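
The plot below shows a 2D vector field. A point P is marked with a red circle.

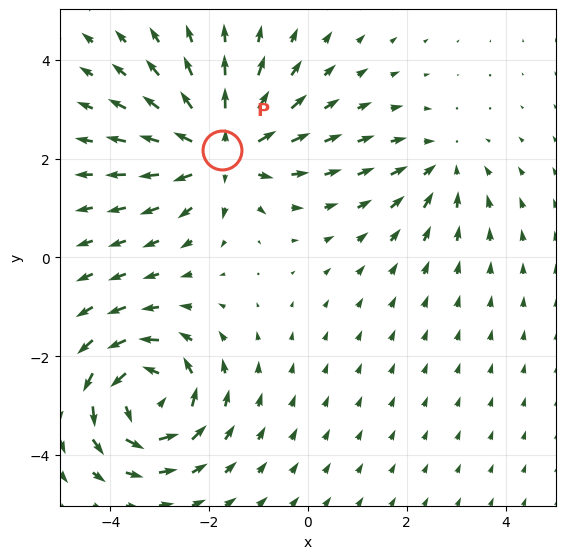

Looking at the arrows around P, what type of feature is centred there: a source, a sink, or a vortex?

At P (-1.7, 2.2) the arrows spread outward. Divergence about +5, curl ≈0 — positive divergence with near-zero curl is a source.

source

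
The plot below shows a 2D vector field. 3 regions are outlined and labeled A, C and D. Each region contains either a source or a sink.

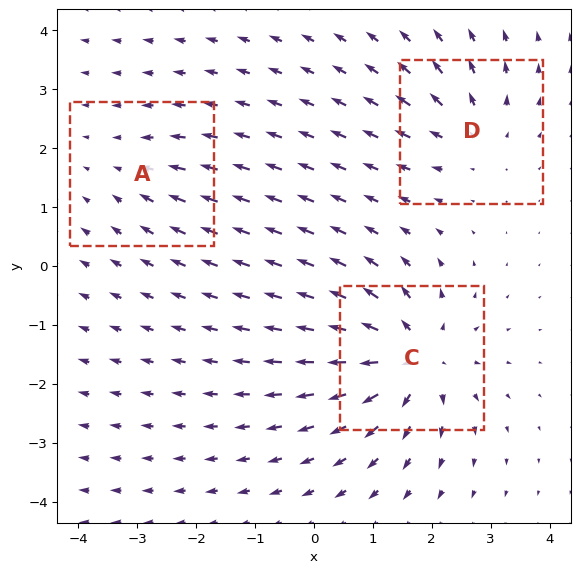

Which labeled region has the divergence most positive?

C

Divergence at each region's feature centre — A: about -2, C: about +6, D: about +3. Region C is most positive.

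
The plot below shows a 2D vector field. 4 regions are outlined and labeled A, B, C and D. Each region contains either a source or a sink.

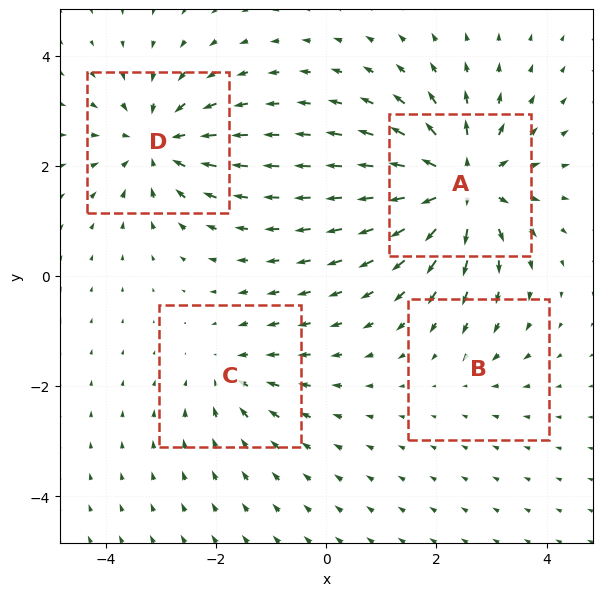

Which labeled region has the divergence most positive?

A

Divergence at each region's feature centre — A: about +8, B: about -2, C: about -3, D: about -5. Region A is most positive.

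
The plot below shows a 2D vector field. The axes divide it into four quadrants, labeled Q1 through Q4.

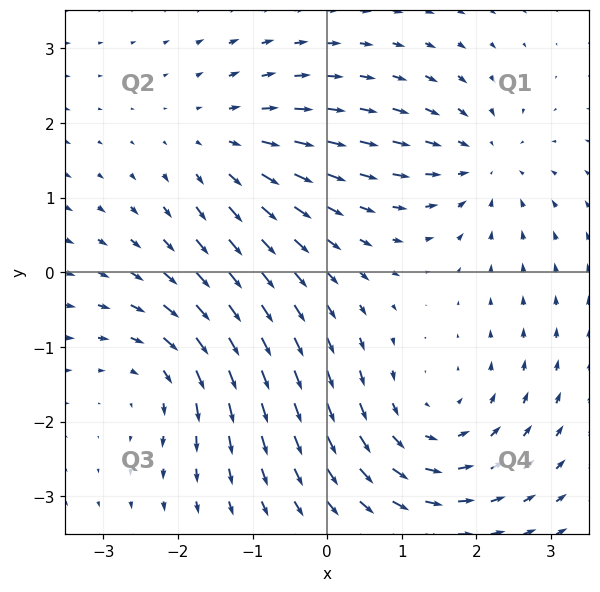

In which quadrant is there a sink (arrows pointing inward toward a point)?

The sink sits at approximately (2.1, 1.5), which lies in quadrant Q1. The divergence there is about -3, negative as expected for a sink.

Q1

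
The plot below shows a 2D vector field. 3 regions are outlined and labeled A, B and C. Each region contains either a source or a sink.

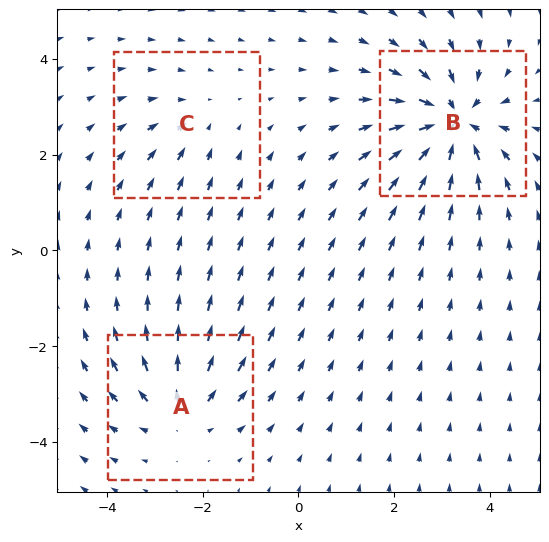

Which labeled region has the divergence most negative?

B

Divergence at each region's feature centre — A: about +3, B: about -5, C: about -2. Region B is most negative.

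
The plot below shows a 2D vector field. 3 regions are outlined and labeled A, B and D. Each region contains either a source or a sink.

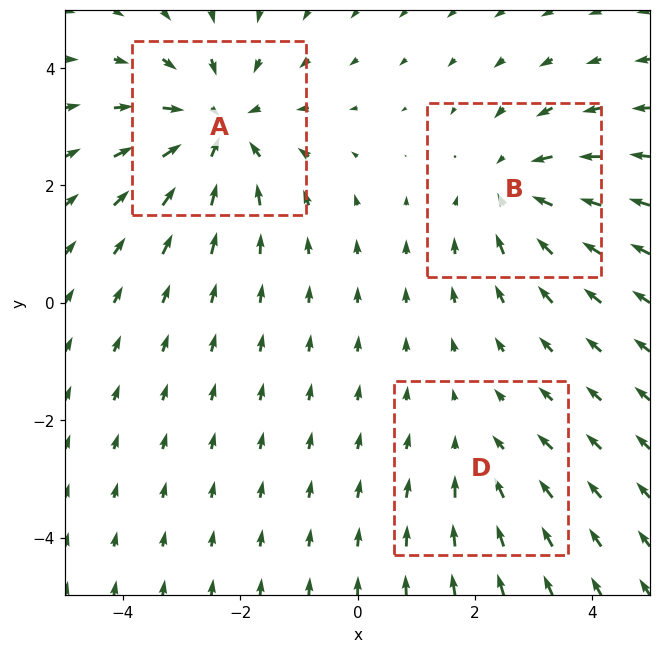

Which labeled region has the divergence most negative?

A

Divergence at each region's feature centre — A: about -4, B: about -3, D: about -2. Region A is most negative.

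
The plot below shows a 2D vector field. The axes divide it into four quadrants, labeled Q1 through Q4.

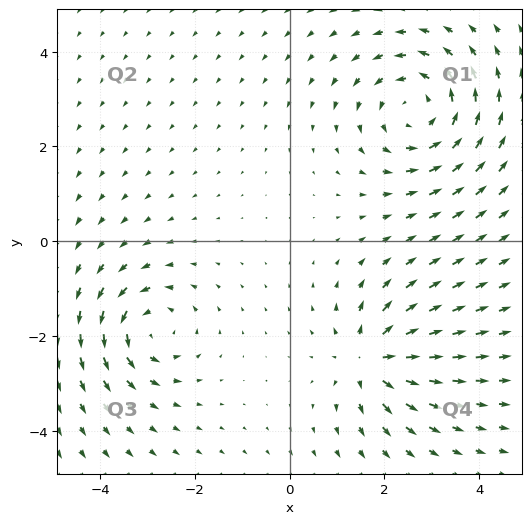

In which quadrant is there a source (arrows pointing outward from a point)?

The source sits at approximately (1.7, -2.5), which lies in quadrant Q4. The divergence there is about +4, positive as expected for a source.

Q4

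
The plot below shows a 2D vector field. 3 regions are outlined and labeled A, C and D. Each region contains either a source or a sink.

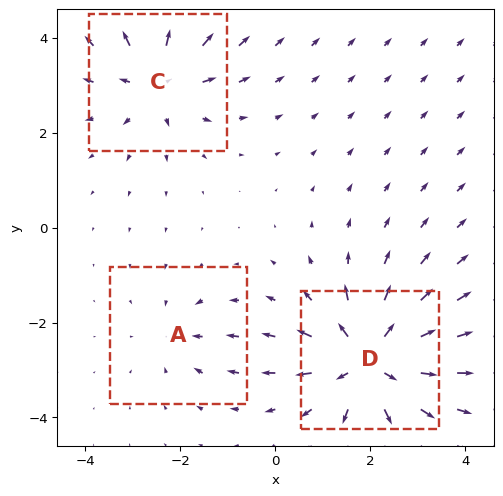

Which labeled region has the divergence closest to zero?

A

Divergence at each region's feature centre — A: about -2, C: about +4, D: about +5. Region A is closest to zero.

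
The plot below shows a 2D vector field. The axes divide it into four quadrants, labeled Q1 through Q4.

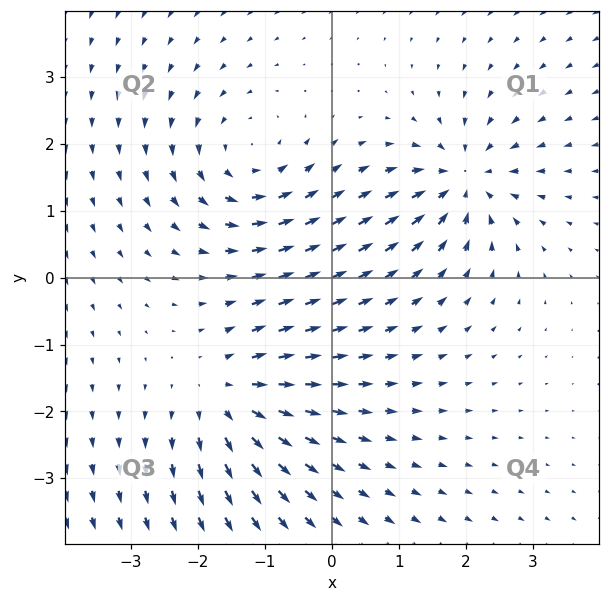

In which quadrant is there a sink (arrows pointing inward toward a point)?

Q1

The sink sits at approximately (2.0, 1.5), which lies in quadrant Q1. The divergence there is about -5, negative as expected for a sink.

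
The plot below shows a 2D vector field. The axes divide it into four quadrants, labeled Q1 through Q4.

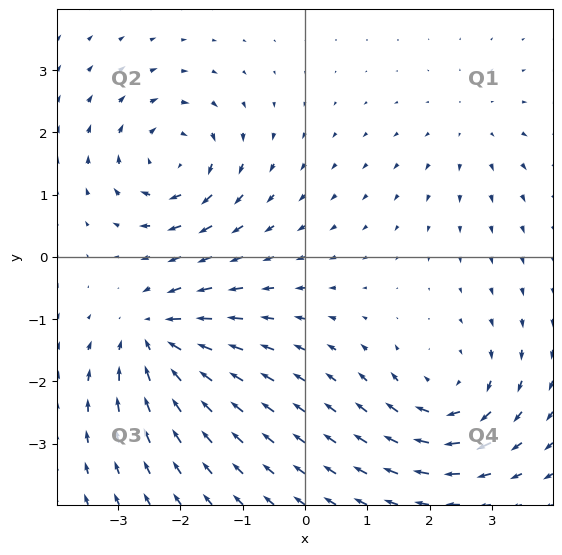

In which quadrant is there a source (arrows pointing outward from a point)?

The source sits at approximately (2.7, 2.1), which lies in quadrant Q1. The divergence there is about +2, positive as expected for a source.

Q1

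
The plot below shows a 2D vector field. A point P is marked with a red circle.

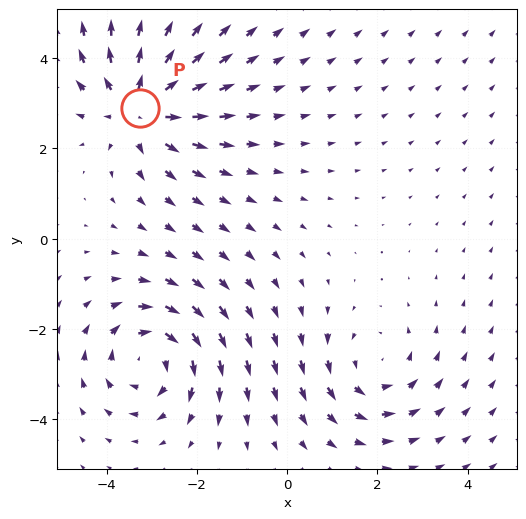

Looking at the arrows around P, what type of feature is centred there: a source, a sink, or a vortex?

source

At P (-3.3, 2.9) the arrows spread outward. Divergence about +5, curl ≈0 — positive divergence with near-zero curl is a source.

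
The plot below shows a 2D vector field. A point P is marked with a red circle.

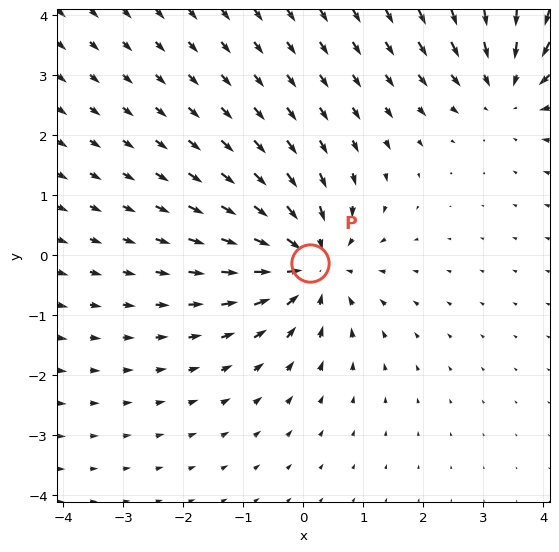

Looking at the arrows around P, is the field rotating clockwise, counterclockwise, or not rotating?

Near P at (0.1, -0.1) the arrows show no circulation. The curl there is ≈0.

not rotating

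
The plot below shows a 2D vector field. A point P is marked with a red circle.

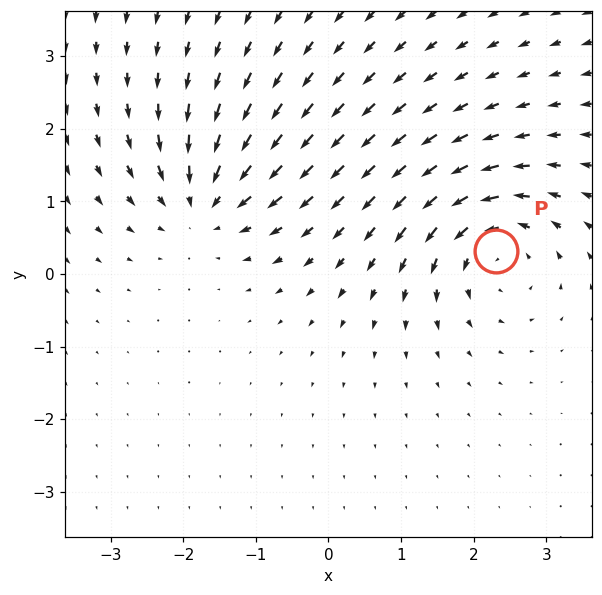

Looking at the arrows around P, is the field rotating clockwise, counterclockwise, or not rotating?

counterclockwise

Near P at (2.3, 0.3) the arrows circulate counterclockwise. The curl (z-component) there is about +5; positive curl means counterclockwise rotation.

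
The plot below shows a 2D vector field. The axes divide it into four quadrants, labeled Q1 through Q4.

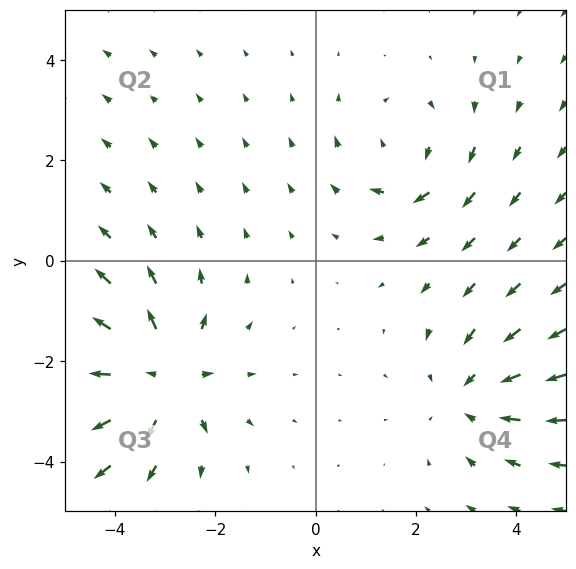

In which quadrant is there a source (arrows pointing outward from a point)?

The source sits at approximately (-3.1, -2.3), which lies in quadrant Q3. The divergence there is about +5, positive as expected for a source.

Q3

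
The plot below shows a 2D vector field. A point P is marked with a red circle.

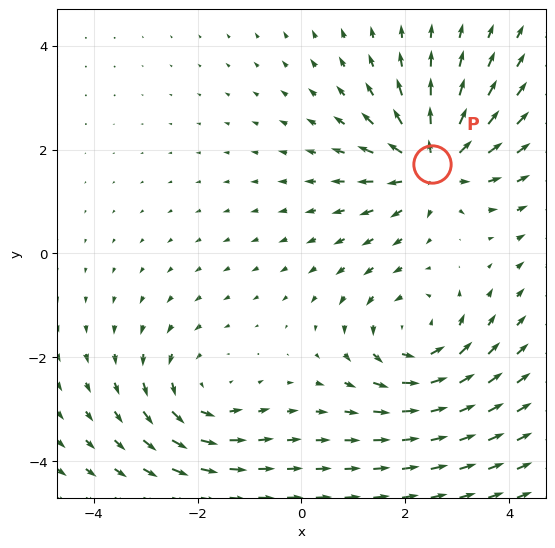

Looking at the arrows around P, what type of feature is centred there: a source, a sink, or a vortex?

source

At P (2.5, 1.7) the arrows spread outward. Divergence about +5, curl ≈0 — positive divergence with near-zero curl is a source.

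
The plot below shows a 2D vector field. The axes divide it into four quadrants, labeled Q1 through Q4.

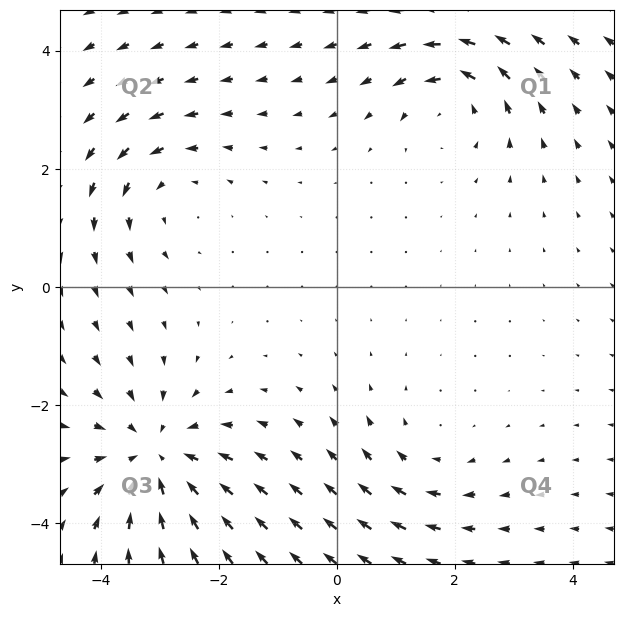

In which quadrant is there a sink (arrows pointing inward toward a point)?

Q3

The sink sits at approximately (-3.1, -2.9), which lies in quadrant Q3. The divergence there is about -4, negative as expected for a sink.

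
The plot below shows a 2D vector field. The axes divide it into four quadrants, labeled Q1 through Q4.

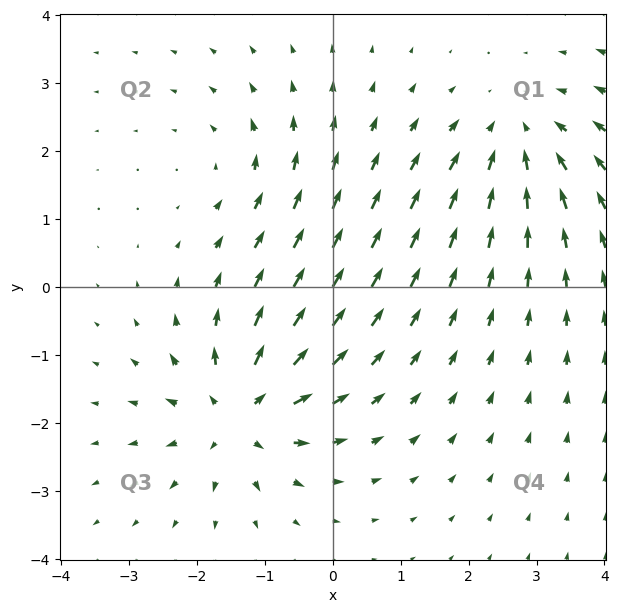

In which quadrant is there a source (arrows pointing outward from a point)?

The source sits at approximately (-1.4, -1.9), which lies in quadrant Q3. The divergence there is about +6, positive as expected for a source.

Q3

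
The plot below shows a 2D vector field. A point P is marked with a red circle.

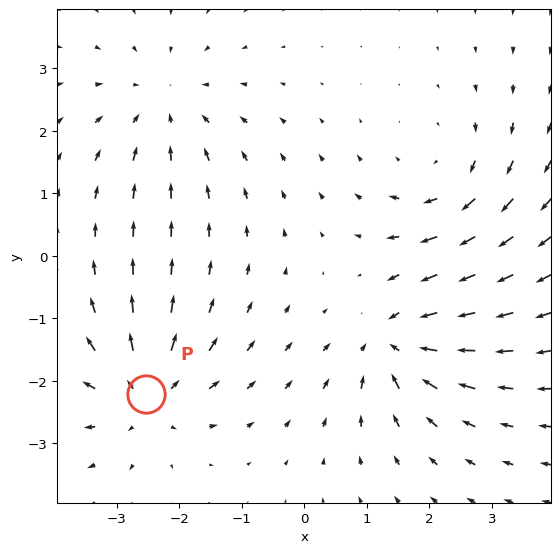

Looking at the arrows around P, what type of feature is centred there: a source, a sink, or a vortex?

source

At P (-2.5, -2.2) the arrows spread outward. Divergence about +6, curl ≈0 — positive divergence with near-zero curl is a source.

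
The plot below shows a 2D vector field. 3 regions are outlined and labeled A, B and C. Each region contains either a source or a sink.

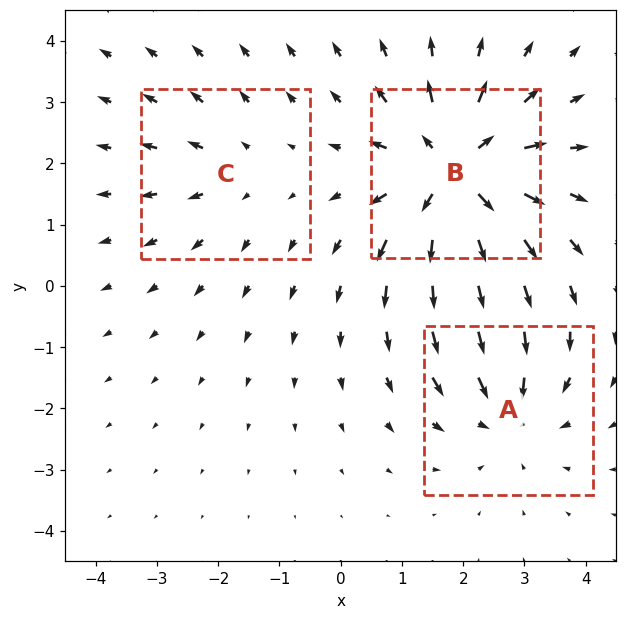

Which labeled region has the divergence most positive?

Divergence at each region's feature centre — A: about -3, B: about +5, C: about +2. Region B is most positive.

B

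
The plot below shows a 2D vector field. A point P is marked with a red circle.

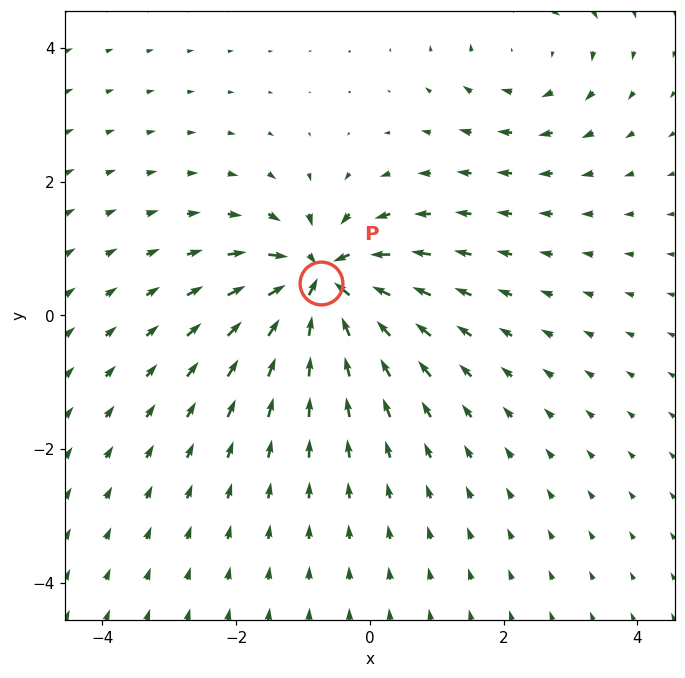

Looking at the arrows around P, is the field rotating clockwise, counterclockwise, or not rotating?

Near P at (-0.7, 0.5) the arrows show no circulation. The curl there is ≈0.

not rotating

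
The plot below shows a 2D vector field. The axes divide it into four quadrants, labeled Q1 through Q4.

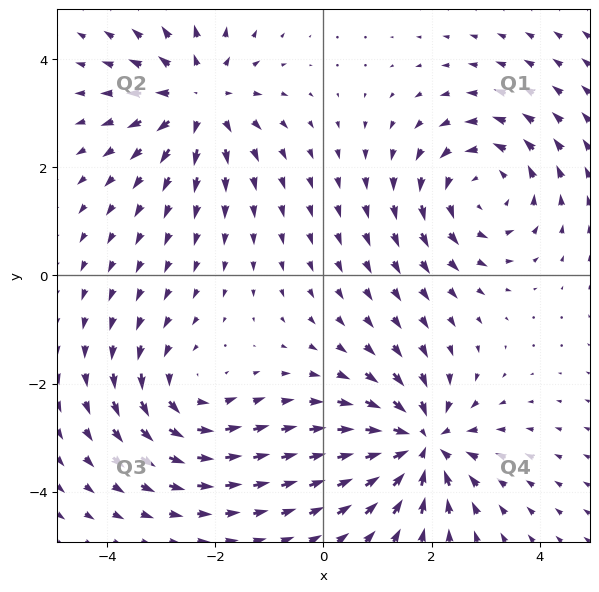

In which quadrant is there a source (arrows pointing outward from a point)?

Q2

The source sits at approximately (-2.3, 3.3), which lies in quadrant Q2. The divergence there is about +4, positive as expected for a source.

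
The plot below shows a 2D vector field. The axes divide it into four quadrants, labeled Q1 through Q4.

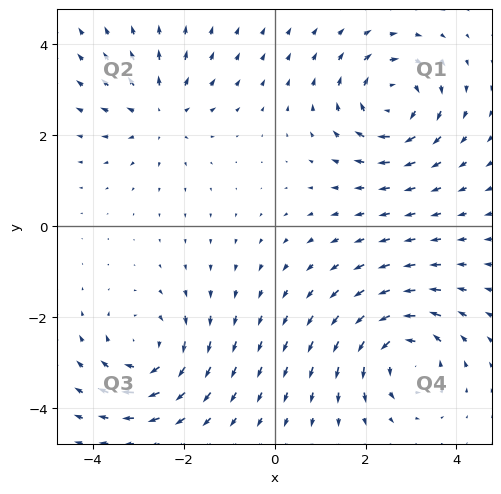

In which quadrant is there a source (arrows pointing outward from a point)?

The source sits at approximately (-2.5, 2.5), which lies in quadrant Q2. The divergence there is about +3, positive as expected for a source.

Q2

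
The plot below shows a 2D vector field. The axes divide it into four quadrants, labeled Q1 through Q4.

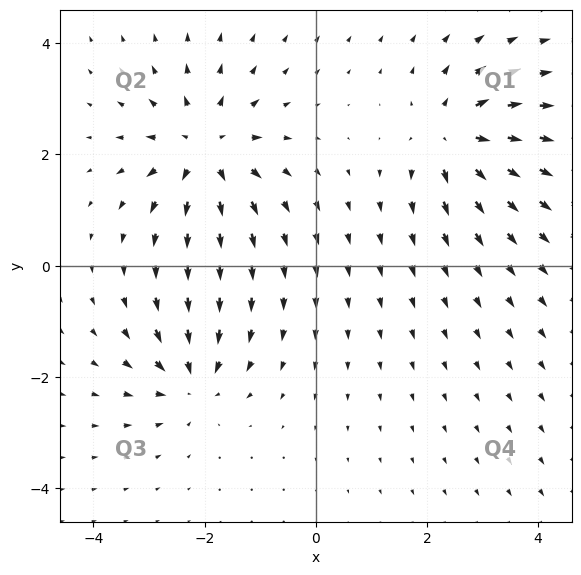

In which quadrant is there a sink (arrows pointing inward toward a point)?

Q3

The sink sits at approximately (-2.2, -2.1), which lies in quadrant Q3. The divergence there is about -5, negative as expected for a sink.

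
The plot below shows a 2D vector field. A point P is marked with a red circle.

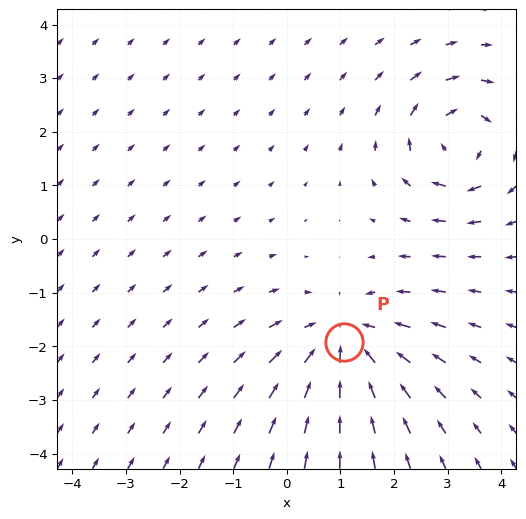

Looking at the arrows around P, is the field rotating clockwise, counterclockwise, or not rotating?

not rotating

Near P at (1.1, -1.9) the arrows show no circulation. The curl there is ≈0.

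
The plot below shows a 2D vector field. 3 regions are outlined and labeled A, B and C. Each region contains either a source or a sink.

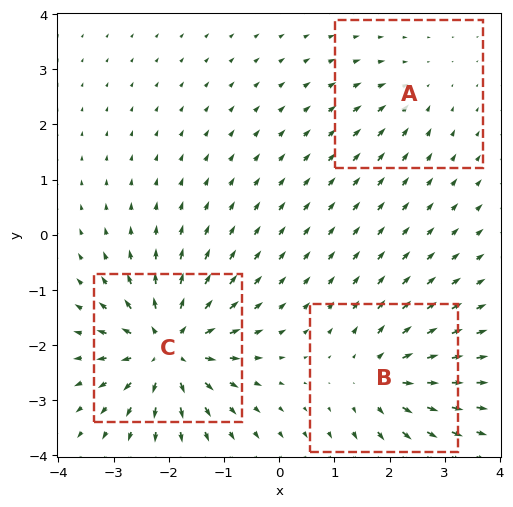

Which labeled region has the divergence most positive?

C

Divergence at each region's feature centre — A: about -2, B: about +4, C: about +7. Region C is most positive.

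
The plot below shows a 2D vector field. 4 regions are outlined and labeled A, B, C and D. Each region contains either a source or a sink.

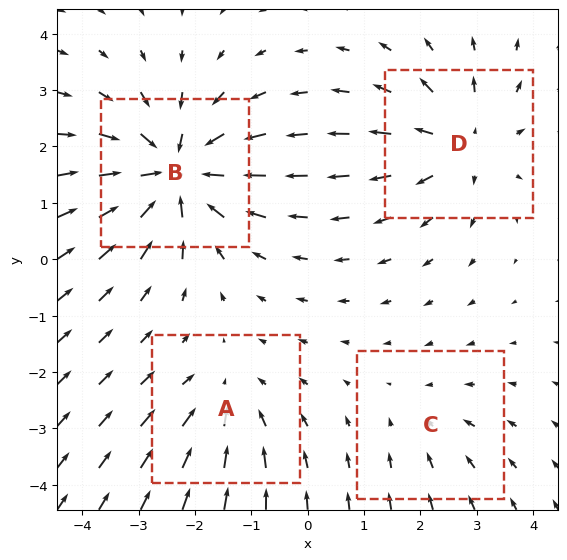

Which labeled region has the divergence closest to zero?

Divergence at each region's feature centre — A: about -3, B: about -7, C: about -2, D: about +4. Region C is closest to zero.

C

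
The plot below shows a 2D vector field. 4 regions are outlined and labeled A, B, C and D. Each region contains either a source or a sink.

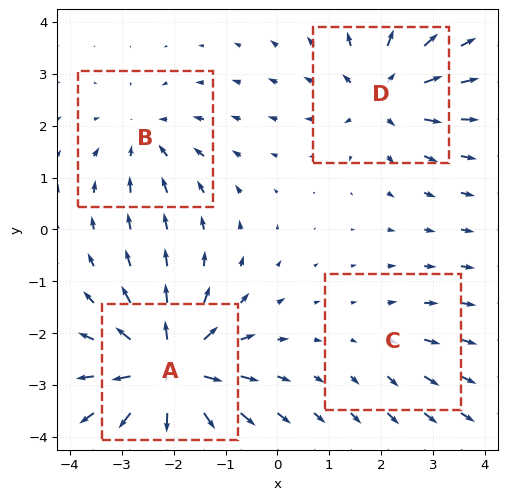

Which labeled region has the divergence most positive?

A

Divergence at each region's feature centre — A: about +8, B: about -4, C: about +2, D: about +5. Region A is most positive.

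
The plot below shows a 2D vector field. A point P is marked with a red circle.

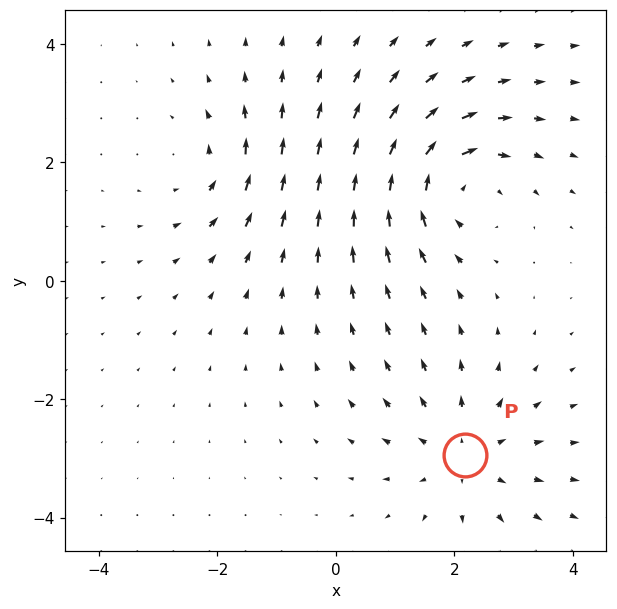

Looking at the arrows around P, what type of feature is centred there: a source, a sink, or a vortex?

At P (2.2, -2.9) the arrows spread outward. Divergence about +3, curl ≈0 — positive divergence with near-zero curl is a source.

source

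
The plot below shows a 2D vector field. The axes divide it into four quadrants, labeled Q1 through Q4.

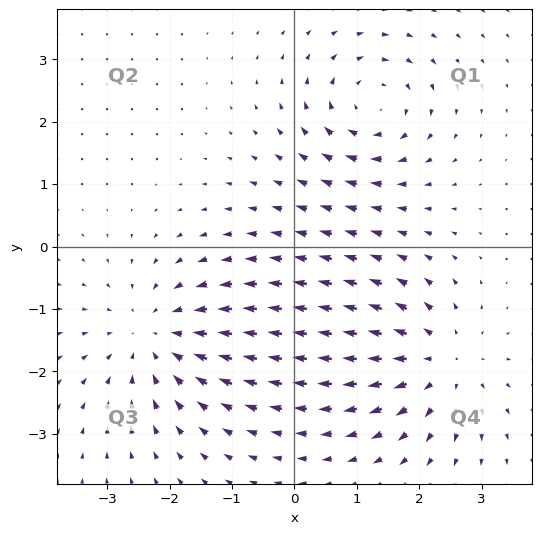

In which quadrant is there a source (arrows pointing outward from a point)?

Q4

The source sits at approximately (2.3, -1.8), which lies in quadrant Q4. The divergence there is about +4, positive as expected for a source.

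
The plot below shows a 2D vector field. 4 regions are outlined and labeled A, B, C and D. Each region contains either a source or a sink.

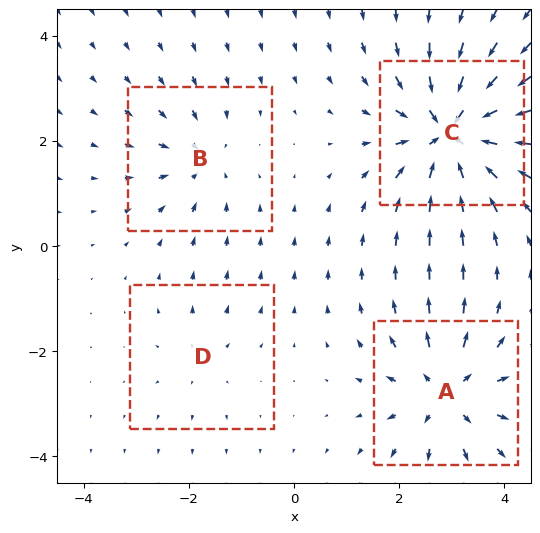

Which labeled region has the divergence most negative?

C

Divergence at each region's feature centre — A: about +6, B: about -4, C: about -8, D: about +2. Region C is most negative.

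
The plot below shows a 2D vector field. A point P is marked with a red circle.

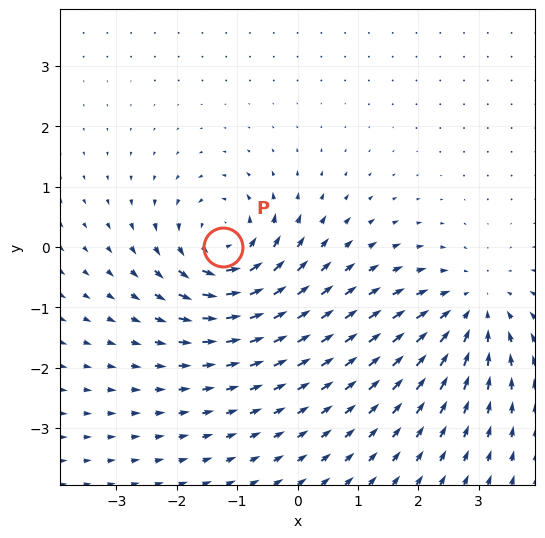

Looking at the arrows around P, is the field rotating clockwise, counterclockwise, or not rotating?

Near P at (-1.2, 0.0) the arrows circulate counterclockwise. The curl (z-component) there is about +5; positive curl means counterclockwise rotation.

counterclockwise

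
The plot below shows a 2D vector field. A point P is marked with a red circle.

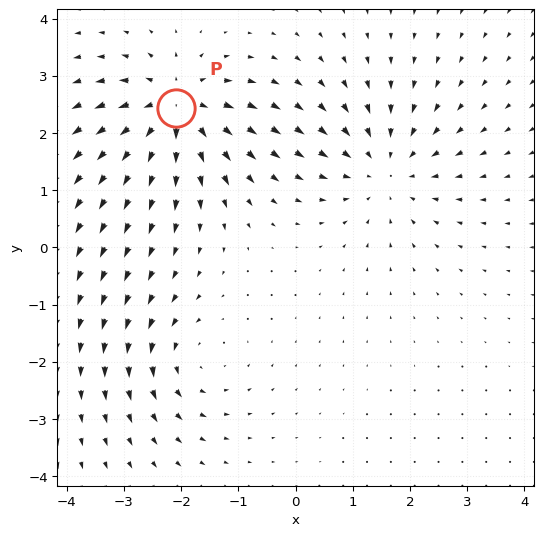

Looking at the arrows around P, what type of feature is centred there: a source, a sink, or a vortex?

source

At P (-2.1, 2.4) the arrows spread outward. Divergence about +7, curl ≈0 — positive divergence with near-zero curl is a source.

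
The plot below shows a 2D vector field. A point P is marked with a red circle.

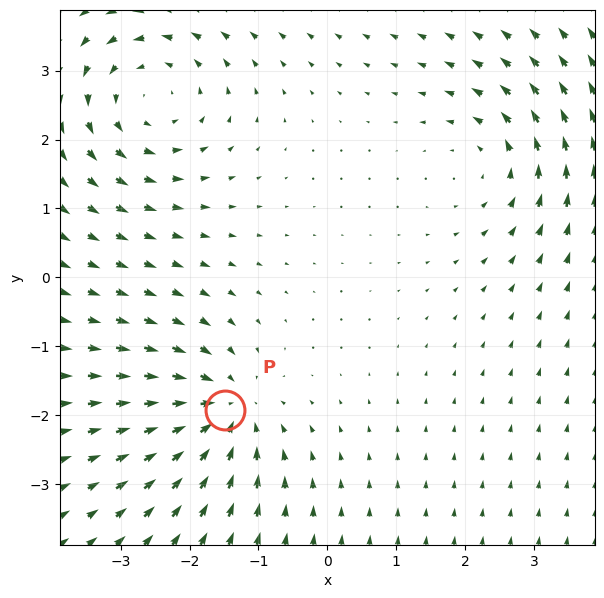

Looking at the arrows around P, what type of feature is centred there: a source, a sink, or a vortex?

sink

At P (-1.5, -1.9) the arrows converge inward. Divergence about -5, curl ≈0 — negative divergence with near-zero curl is a sink.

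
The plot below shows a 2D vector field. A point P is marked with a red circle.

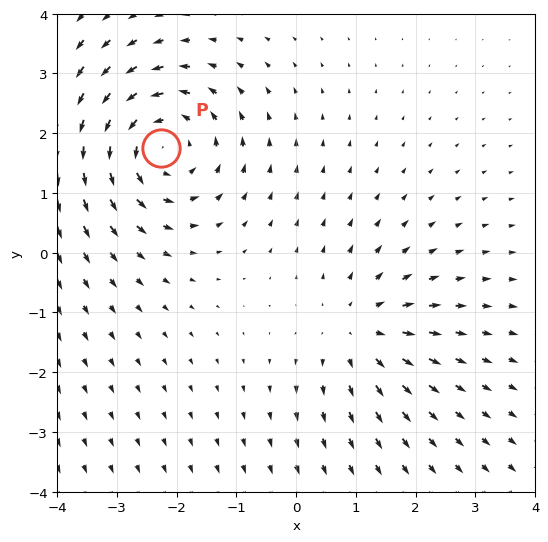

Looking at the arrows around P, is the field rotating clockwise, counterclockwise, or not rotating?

Near P at (-2.3, 1.7) the arrows circulate counterclockwise. The curl (z-component) there is about +4; positive curl means counterclockwise rotation.

counterclockwise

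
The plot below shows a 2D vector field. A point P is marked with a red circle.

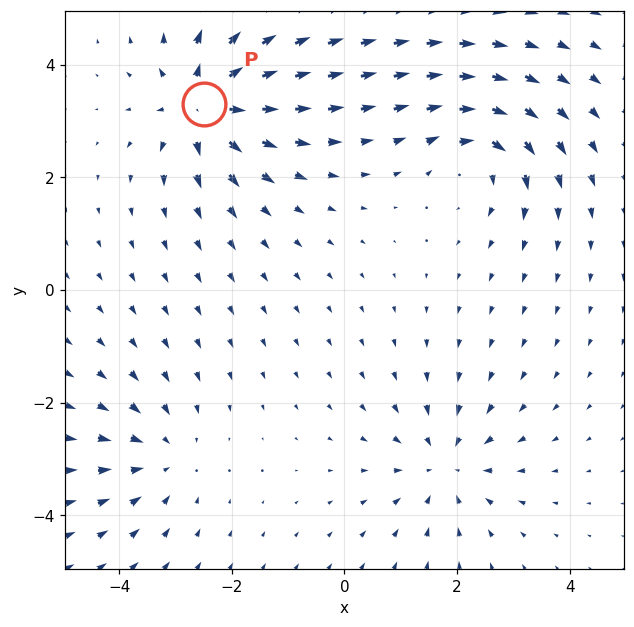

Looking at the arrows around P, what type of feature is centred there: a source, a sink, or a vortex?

At P (-2.5, 3.3) the arrows spread outward. Divergence about +7, curl ≈0 — positive divergence with near-zero curl is a source.

source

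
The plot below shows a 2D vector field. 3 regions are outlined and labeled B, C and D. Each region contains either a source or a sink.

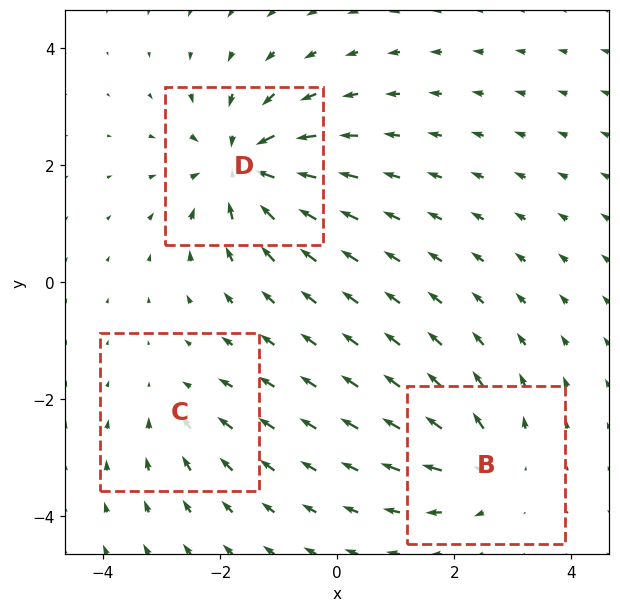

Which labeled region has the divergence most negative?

Divergence at each region's feature centre — B: about +4, C: about -2, D: about -6. Region D is most negative.

D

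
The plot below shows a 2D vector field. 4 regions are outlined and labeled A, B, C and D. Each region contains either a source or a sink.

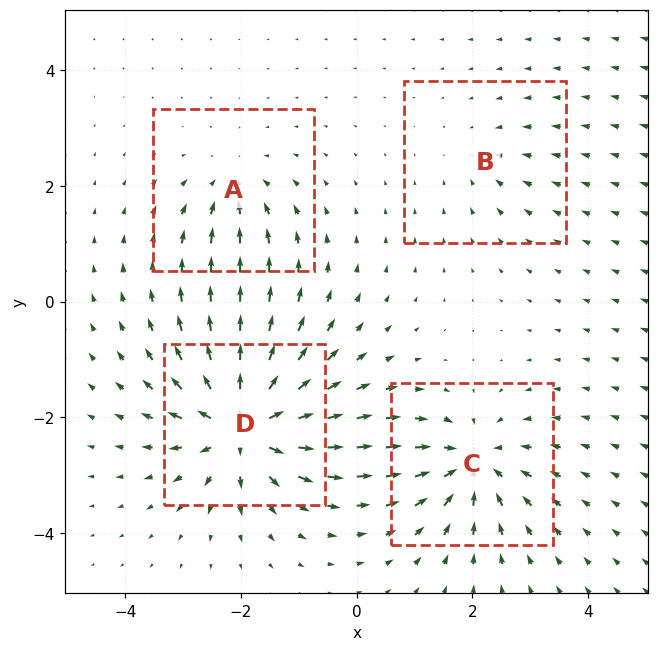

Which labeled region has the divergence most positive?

D

Divergence at each region's feature centre — A: about -4, B: about -3, C: about -7, D: about +9. Region D is most positive.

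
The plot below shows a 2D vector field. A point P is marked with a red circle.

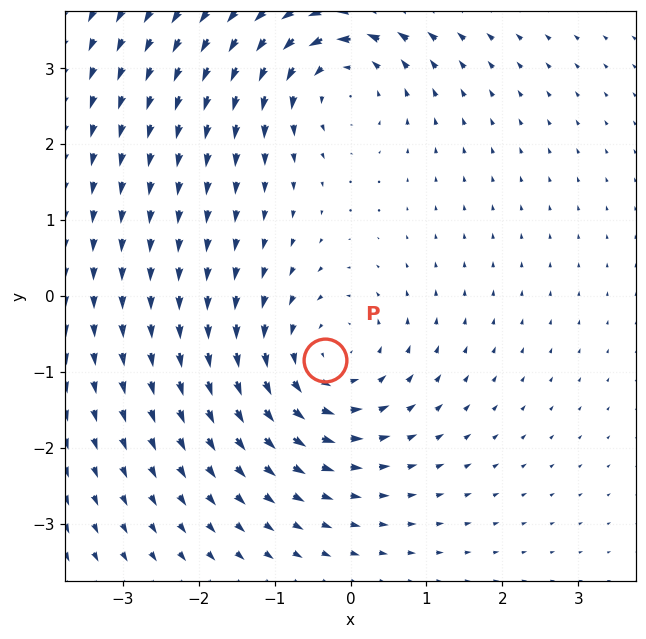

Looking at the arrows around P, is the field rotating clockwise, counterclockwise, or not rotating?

Near P at (-0.3, -0.8) the arrows circulate counterclockwise. The curl (z-component) there is about +4; positive curl means counterclockwise rotation.

counterclockwise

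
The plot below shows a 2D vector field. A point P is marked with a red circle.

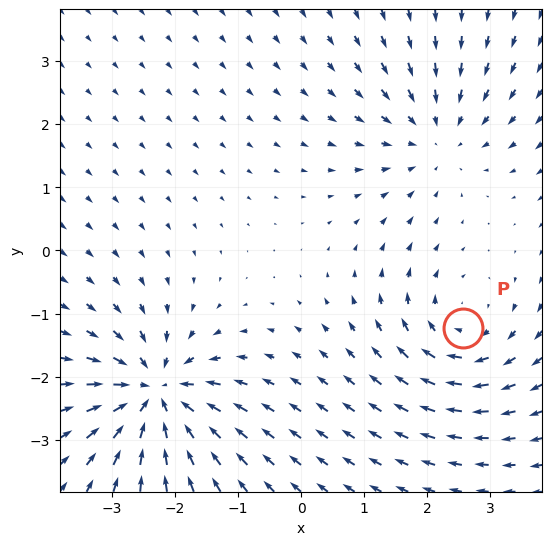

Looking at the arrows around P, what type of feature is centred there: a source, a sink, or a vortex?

At P (2.6, -1.2) the arrows circulate clockwise. Divergence ≈0, curl about -4 — near-zero divergence with nonzero curl is a vortex.

vortex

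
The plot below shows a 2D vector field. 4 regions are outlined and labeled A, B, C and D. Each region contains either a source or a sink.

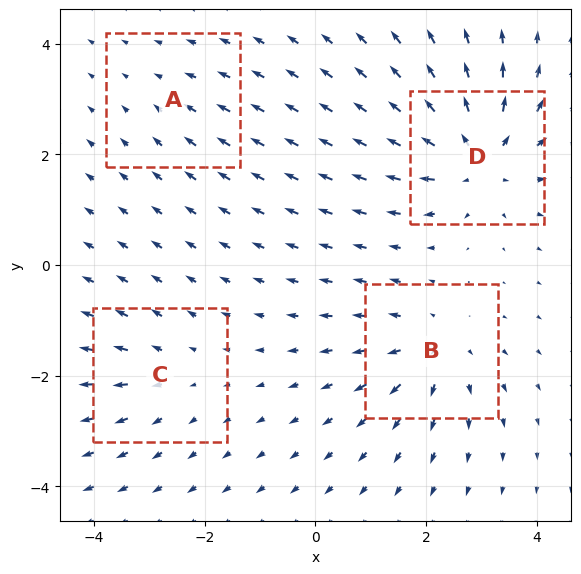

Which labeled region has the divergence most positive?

D

Divergence at each region's feature centre — A: about -2, B: about +5, C: about +3, D: about +7. Region D is most positive.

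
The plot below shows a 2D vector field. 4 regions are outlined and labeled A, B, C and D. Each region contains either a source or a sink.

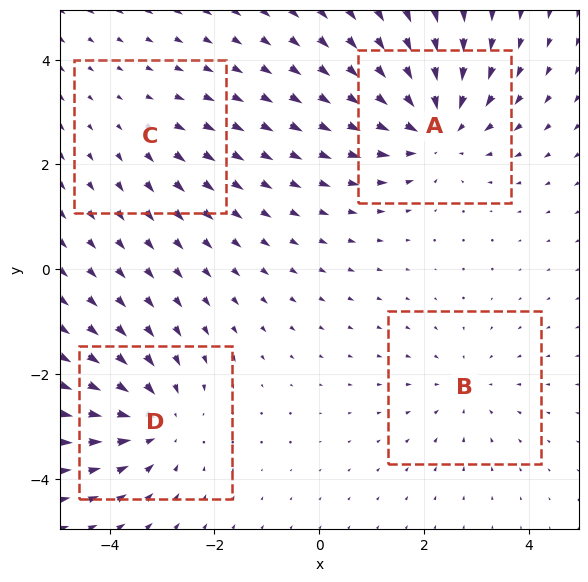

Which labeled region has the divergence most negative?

Divergence at each region's feature centre — A: about -6, B: about -3, C: about +2, D: about -5. Region A is most negative.

A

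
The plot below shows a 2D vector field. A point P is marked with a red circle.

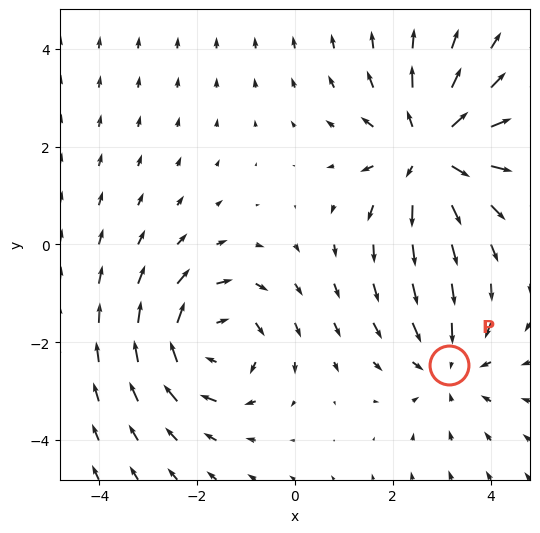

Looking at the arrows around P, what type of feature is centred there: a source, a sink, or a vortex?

sink

At P (3.1, -2.5) the arrows converge inward. Divergence about -3, curl ≈0 — negative divergence with near-zero curl is a sink.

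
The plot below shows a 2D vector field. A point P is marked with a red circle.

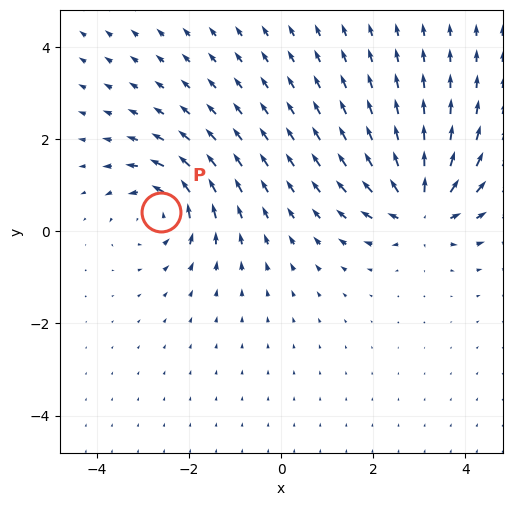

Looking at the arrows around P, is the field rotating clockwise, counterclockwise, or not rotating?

counterclockwise

Near P at (-2.6, 0.4) the arrows circulate counterclockwise. The curl (z-component) there is about +4; positive curl means counterclockwise rotation.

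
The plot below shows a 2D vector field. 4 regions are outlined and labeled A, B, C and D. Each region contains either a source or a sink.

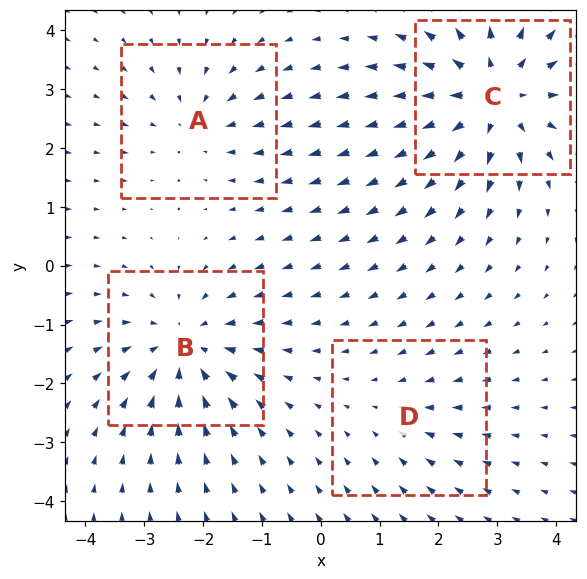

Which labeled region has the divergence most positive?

Divergence at each region's feature centre — A: about -3, B: about -5, C: about +6, D: about -2. Region C is most positive.

C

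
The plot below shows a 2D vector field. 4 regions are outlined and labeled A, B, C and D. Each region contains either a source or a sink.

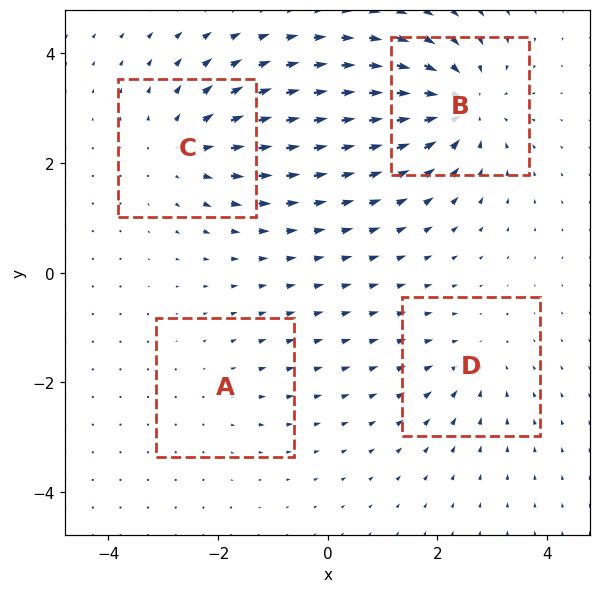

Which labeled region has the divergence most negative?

B

Divergence at each region's feature centre — A: about +2, B: about -6, C: about +4, D: about -3. Region B is most negative.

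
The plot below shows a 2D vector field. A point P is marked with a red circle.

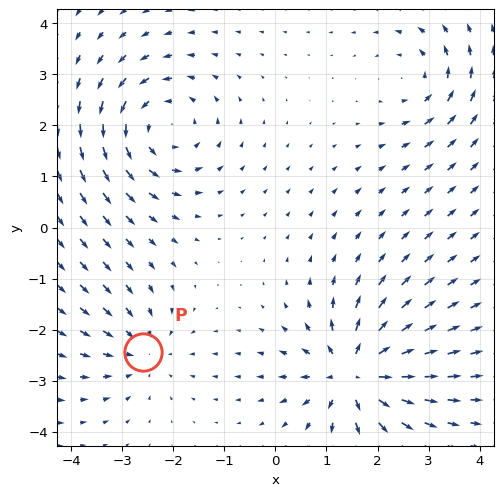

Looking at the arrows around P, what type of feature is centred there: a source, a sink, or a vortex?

sink

At P (-2.6, -2.4) the arrows converge inward. Divergence about -3, curl ≈0 — negative divergence with near-zero curl is a sink.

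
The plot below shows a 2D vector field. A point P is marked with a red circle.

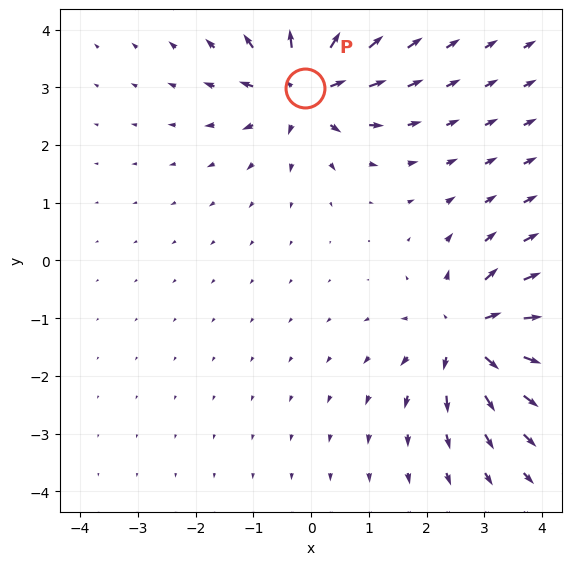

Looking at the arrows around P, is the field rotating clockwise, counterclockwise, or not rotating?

Near P at (-0.1, 3.0) the arrows show no circulation. The curl there is ≈0.

not rotating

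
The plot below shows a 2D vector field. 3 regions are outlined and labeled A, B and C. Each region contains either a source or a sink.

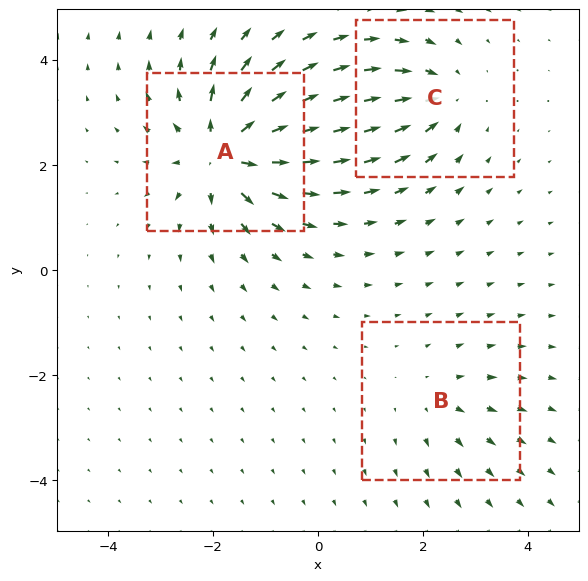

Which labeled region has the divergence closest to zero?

Divergence at each region's feature centre — A: about +6, B: about +2, C: about -3. Region B is closest to zero.

B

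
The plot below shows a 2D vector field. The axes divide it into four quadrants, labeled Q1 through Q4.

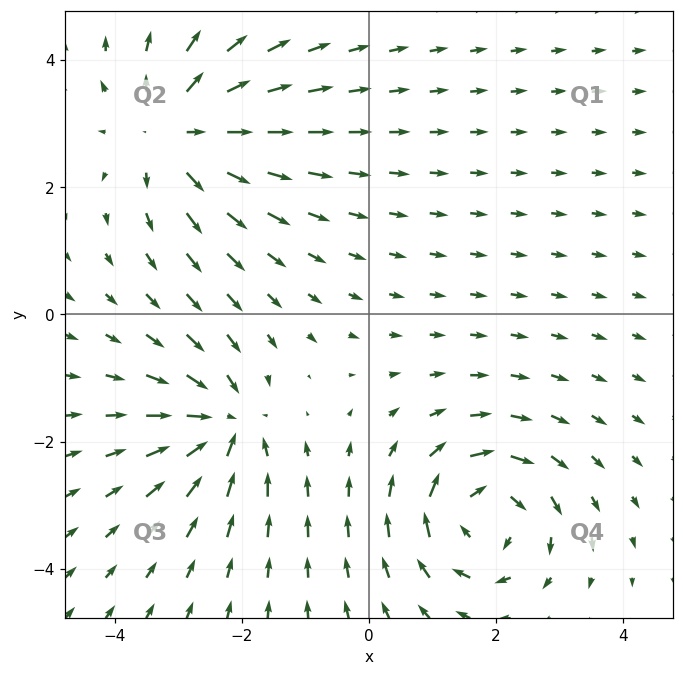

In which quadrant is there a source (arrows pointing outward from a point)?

Q2

The source sits at approximately (-3.0, 2.9), which lies in quadrant Q2. The divergence there is about +3, positive as expected for a source.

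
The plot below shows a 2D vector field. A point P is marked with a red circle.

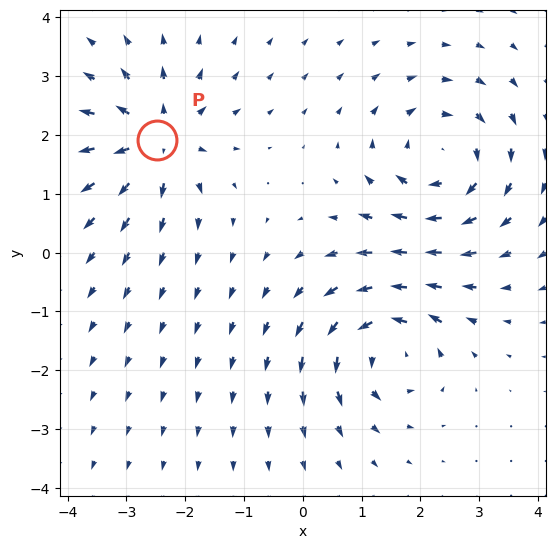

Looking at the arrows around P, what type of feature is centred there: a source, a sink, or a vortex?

At P (-2.5, 1.9) the arrows spread outward. Divergence about +5, curl ≈0 — positive divergence with near-zero curl is a source.

source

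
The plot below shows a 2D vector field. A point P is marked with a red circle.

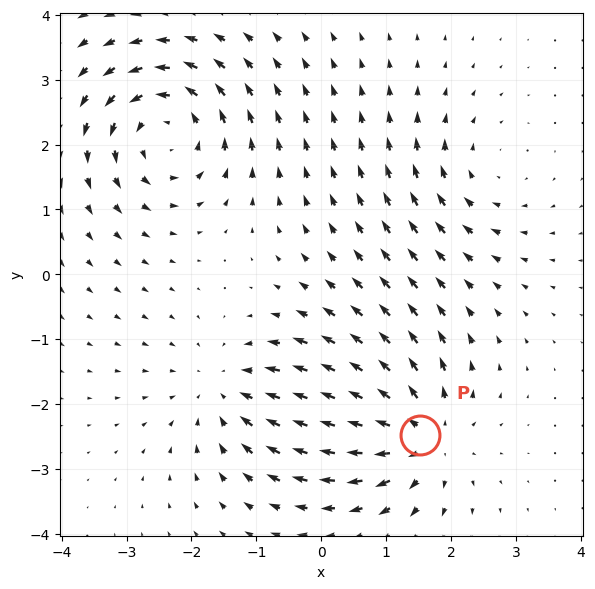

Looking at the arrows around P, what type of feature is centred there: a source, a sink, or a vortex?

source

At P (1.5, -2.5) the arrows spread outward. Divergence about +5, curl ≈0 — positive divergence with near-zero curl is a source.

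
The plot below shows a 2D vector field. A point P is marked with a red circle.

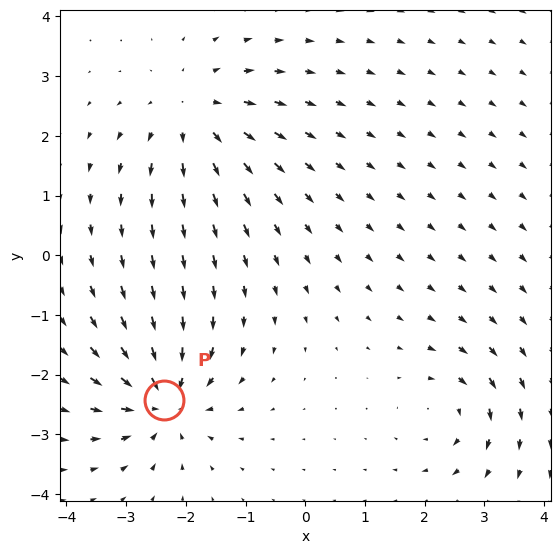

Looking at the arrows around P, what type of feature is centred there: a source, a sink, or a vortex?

sink

At P (-2.4, -2.4) the arrows converge inward. Divergence about -6, curl ≈0 — negative divergence with near-zero curl is a sink.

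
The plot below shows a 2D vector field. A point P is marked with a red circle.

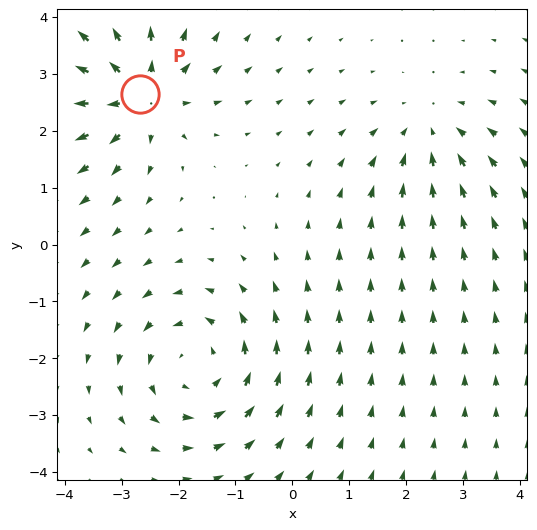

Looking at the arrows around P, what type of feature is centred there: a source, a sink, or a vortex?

source

At P (-2.7, 2.6) the arrows spread outward. Divergence about +5, curl ≈0 — positive divergence with near-zero curl is a source.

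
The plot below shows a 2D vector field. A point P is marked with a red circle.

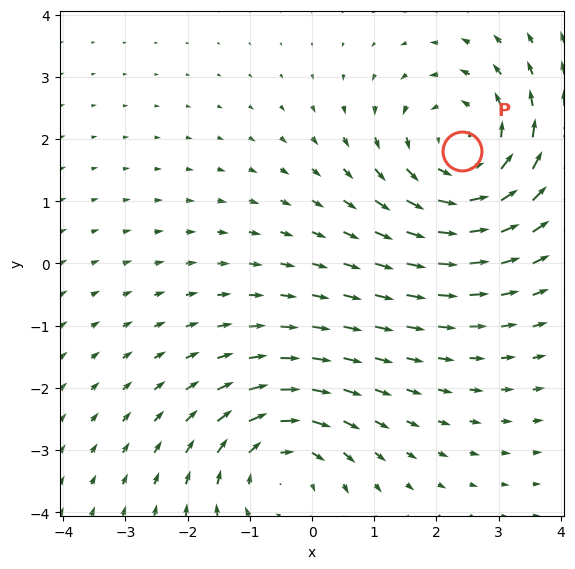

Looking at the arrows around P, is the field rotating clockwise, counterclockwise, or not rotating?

counterclockwise

Near P at (2.4, 1.8) the arrows circulate counterclockwise. The curl (z-component) there is about +4; positive curl means counterclockwise rotation.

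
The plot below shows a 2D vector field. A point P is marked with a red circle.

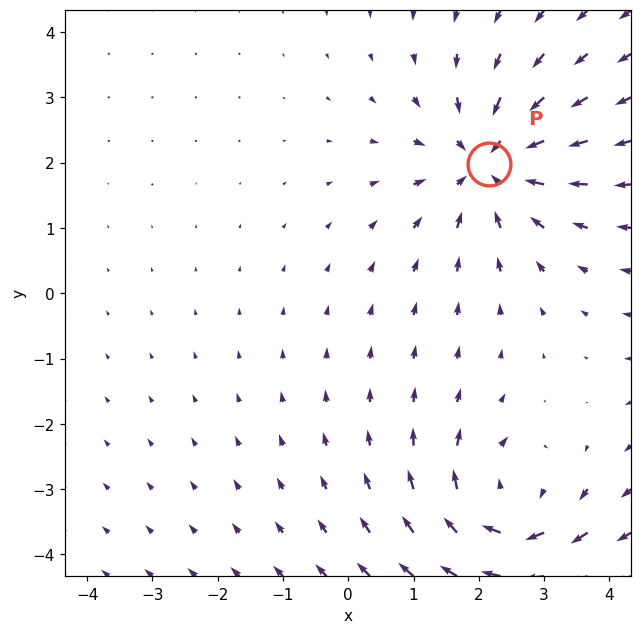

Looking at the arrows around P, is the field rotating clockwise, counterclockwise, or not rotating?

Near P at (2.2, 2.0) the arrows show no circulation. The curl there is ≈0.

not rotating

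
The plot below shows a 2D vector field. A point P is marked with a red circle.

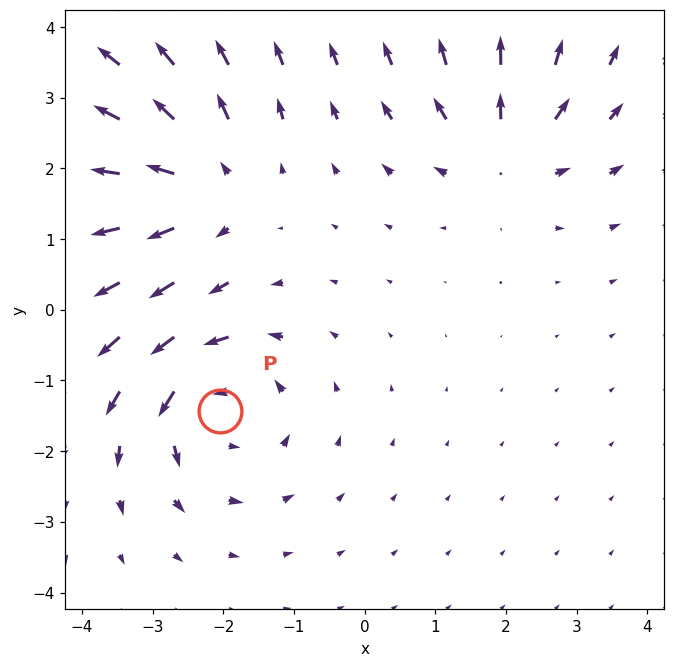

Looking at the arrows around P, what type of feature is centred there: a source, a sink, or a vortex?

At P (-2.1, -1.4) the arrows circulate counterclockwise. Divergence ≈0, curl about +4 — near-zero divergence with nonzero curl is a vortex.

vortex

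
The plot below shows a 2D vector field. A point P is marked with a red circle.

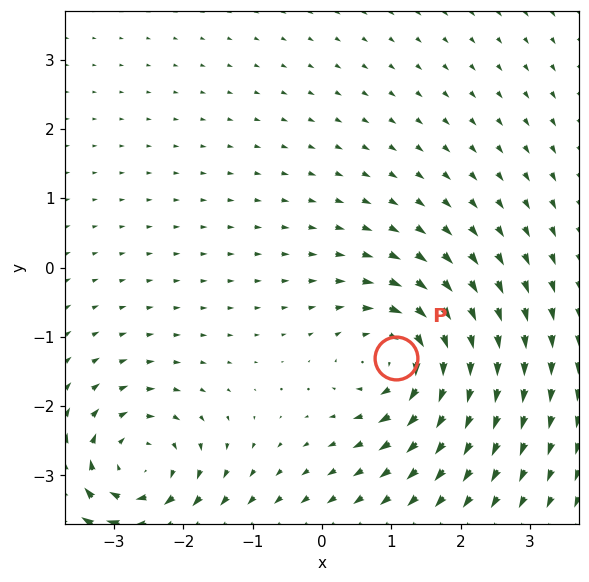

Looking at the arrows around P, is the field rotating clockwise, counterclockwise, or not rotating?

Near P at (1.1, -1.3) the arrows circulate clockwise. The curl (z-component) there is about -5; negative curl means clockwise rotation.

clockwise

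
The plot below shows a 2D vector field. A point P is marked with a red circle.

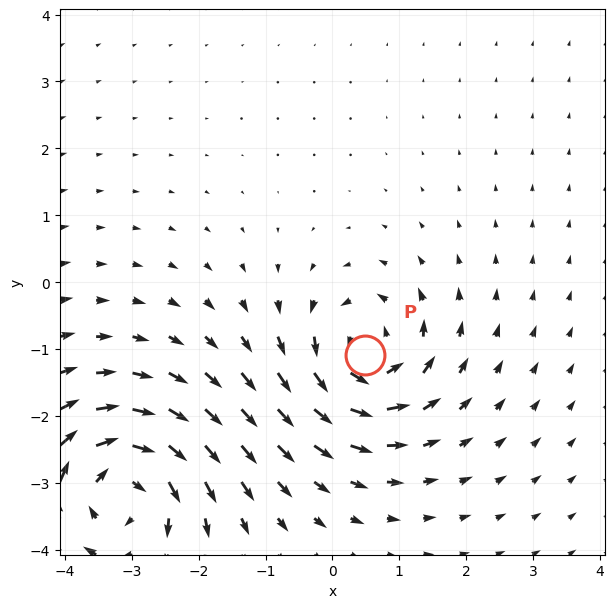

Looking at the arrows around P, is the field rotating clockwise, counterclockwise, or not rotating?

counterclockwise

Near P at (0.5, -1.1) the arrows circulate counterclockwise. The curl (z-component) there is about +5; positive curl means counterclockwise rotation.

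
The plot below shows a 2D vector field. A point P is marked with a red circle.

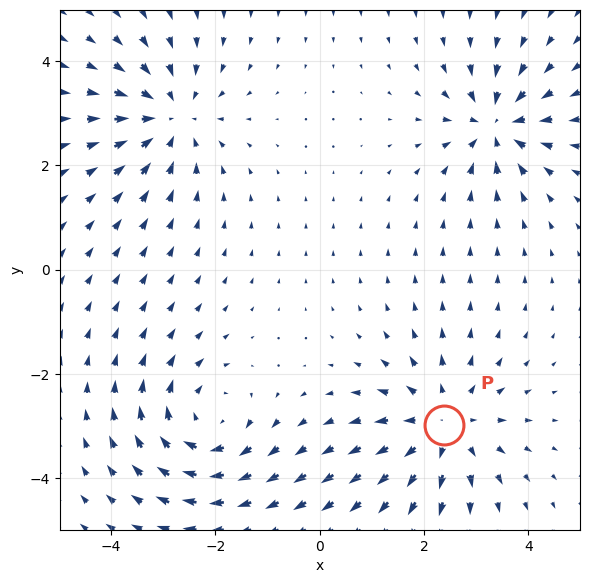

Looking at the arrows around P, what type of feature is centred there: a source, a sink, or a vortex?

At P (2.4, -3.0) the arrows spread outward. Divergence about +4, curl ≈0 — positive divergence with near-zero curl is a source.

source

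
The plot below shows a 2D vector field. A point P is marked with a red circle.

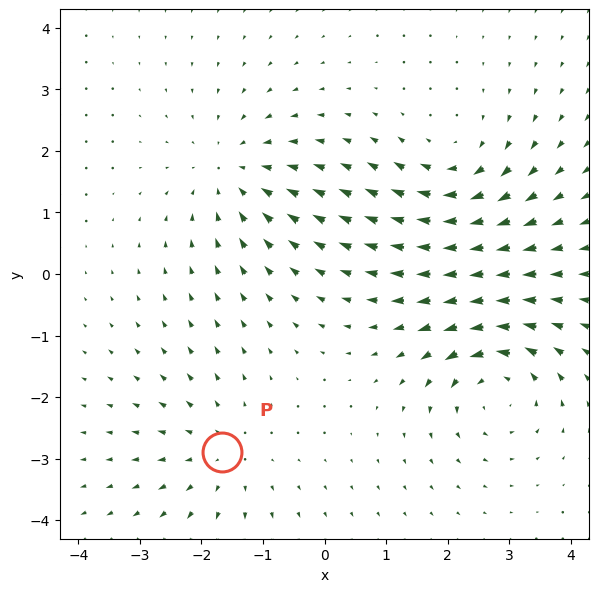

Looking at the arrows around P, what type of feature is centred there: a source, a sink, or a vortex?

source

At P (-1.7, -2.9) the arrows spread outward. Divergence about +3, curl ≈0 — positive divergence with near-zero curl is a source.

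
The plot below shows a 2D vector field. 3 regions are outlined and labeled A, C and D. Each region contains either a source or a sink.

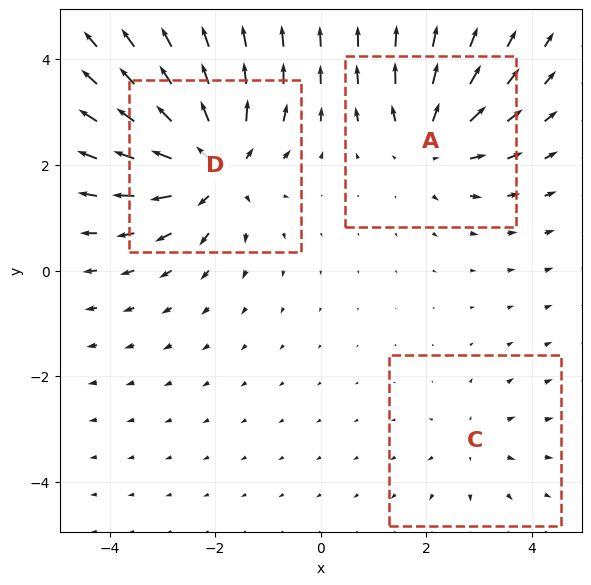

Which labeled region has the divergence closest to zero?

Divergence at each region's feature centre — A: about +4, C: about +2, D: about +5. Region C is closest to zero.

C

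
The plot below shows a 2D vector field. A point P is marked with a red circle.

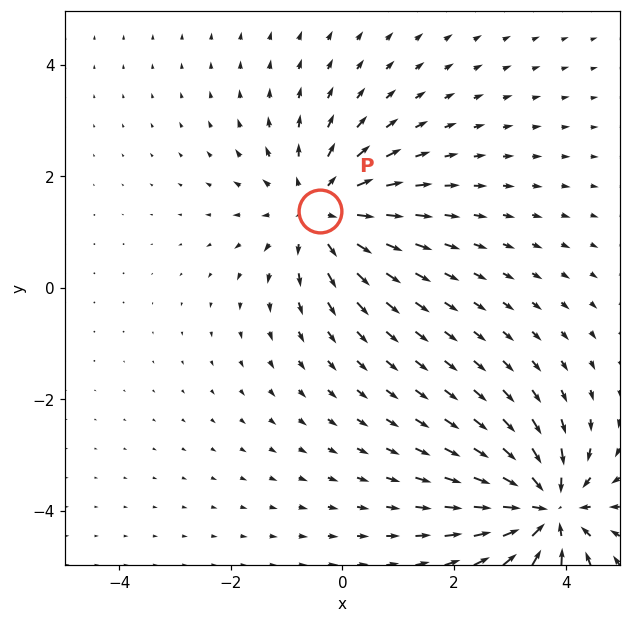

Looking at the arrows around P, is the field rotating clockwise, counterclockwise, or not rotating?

Near P at (-0.4, 1.4) the arrows show no circulation. The curl there is ≈0.

not rotating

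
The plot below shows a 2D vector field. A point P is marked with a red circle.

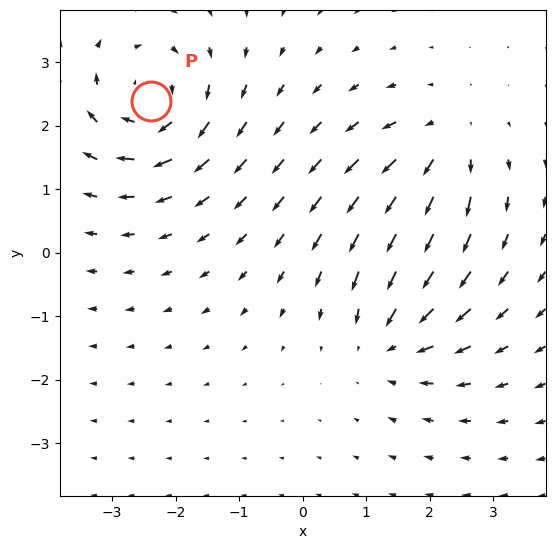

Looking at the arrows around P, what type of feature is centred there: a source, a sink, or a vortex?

vortex

At P (-2.4, 2.4) the arrows circulate clockwise. Divergence ≈0, curl about -5 — near-zero divergence with nonzero curl is a vortex.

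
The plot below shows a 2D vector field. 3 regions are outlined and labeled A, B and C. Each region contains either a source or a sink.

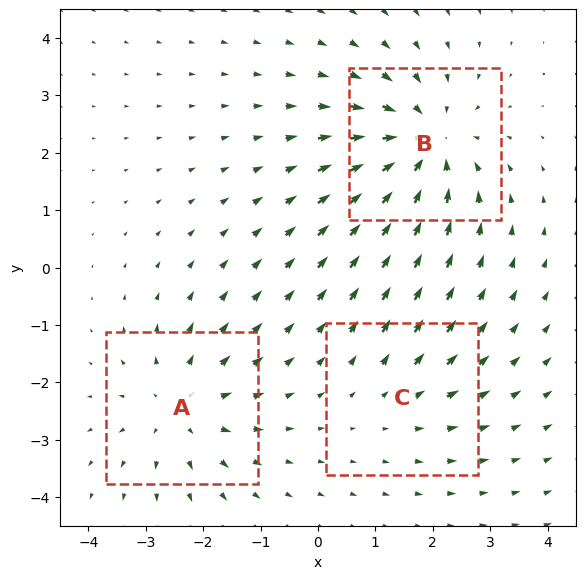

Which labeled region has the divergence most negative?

Divergence at each region's feature centre — A: about +3, B: about -4, C: about +2. Region B is most negative.

B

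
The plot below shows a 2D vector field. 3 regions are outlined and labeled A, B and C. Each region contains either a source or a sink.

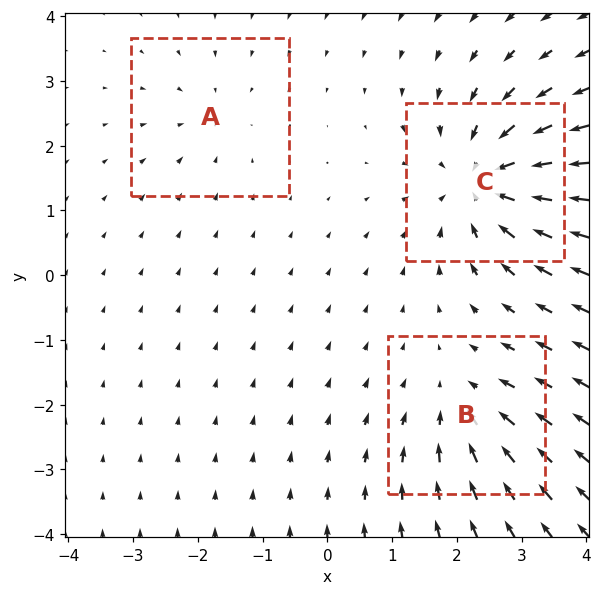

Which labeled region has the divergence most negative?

Divergence at each region's feature centre — A: about -2, B: about -3, C: about -6. Region C is most negative.

C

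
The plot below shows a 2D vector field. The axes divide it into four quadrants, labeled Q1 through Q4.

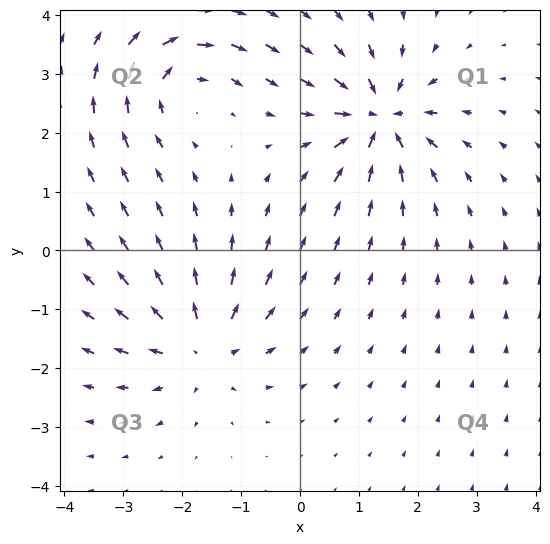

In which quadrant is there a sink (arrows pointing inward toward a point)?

The sink sits at approximately (1.4, 2.2), which lies in quadrant Q1. The divergence there is about -7, negative as expected for a sink.

Q1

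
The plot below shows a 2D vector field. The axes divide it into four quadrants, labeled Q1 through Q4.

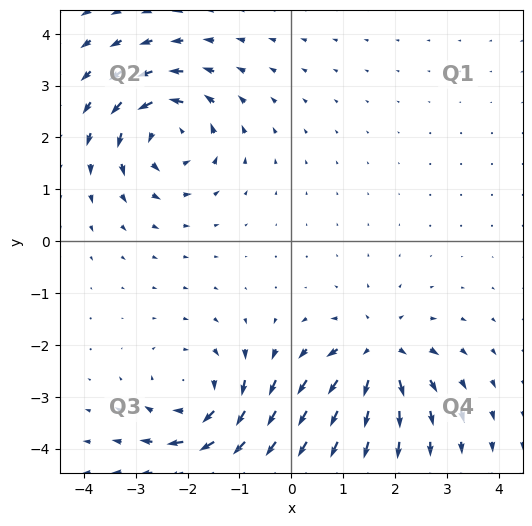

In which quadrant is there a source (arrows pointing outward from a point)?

The source sits at approximately (1.7, -2.2), which lies in quadrant Q4. The divergence there is about +5, positive as expected for a source.

Q4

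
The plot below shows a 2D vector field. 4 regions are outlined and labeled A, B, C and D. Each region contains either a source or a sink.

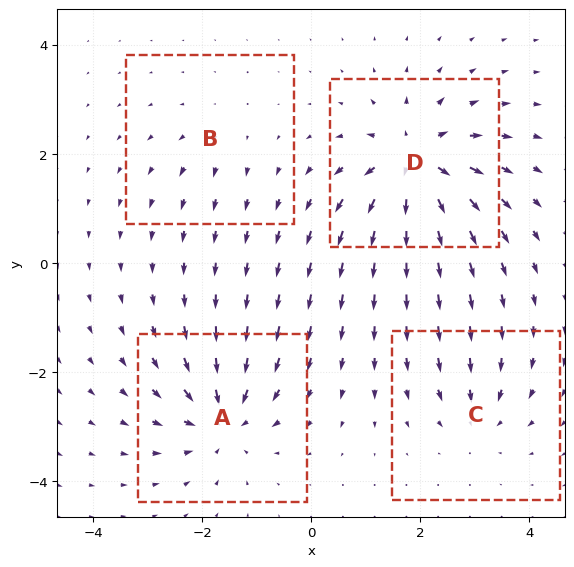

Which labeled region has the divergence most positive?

Divergence at each region's feature centre — A: about -6, B: about +2, C: about -4, D: about +8. Region D is most positive.

D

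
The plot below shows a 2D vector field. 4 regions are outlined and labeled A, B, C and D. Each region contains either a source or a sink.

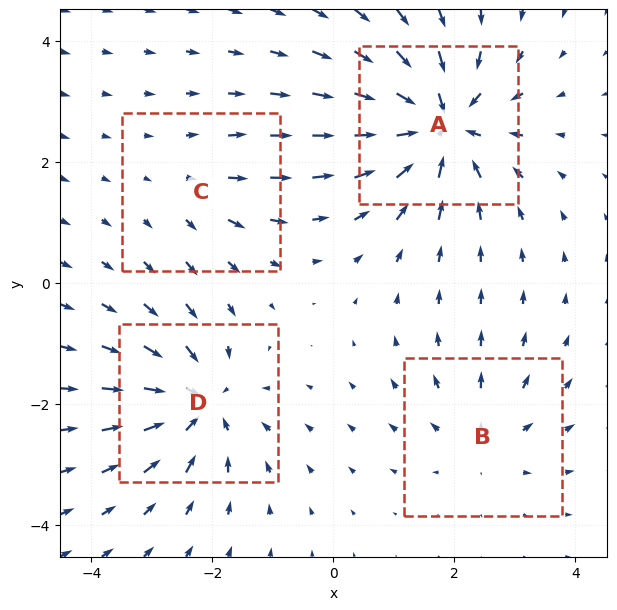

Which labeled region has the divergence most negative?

A

Divergence at each region's feature centre — A: about -8, B: about +3, C: about +2, D: about -6. Region A is most negative.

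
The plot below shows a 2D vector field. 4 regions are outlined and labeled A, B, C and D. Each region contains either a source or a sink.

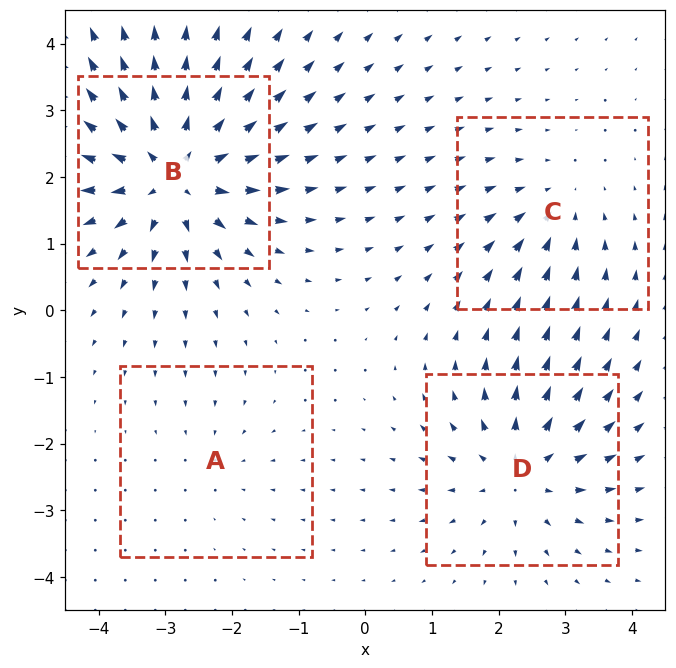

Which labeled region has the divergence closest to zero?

A

Divergence at each region's feature centre — A: about -2, B: about +8, C: about -3, D: about +5. Region A is closest to zero.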